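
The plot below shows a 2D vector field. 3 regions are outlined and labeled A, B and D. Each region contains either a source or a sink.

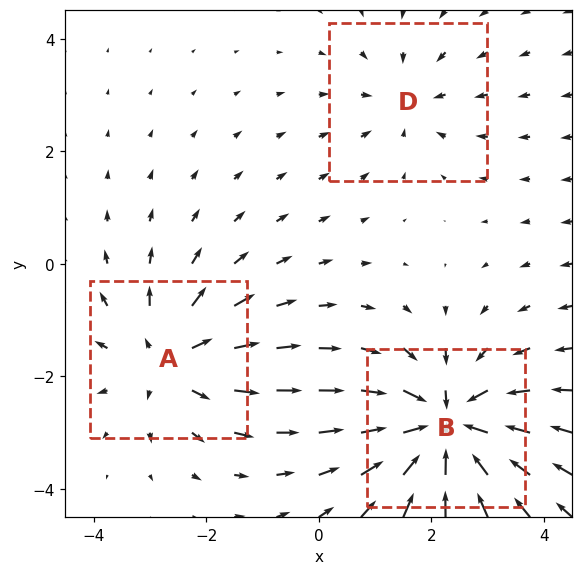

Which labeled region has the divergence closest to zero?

D

Divergence at each region's feature centre — A: about +3, B: about -5, D: about -2. Region D is closest to zero.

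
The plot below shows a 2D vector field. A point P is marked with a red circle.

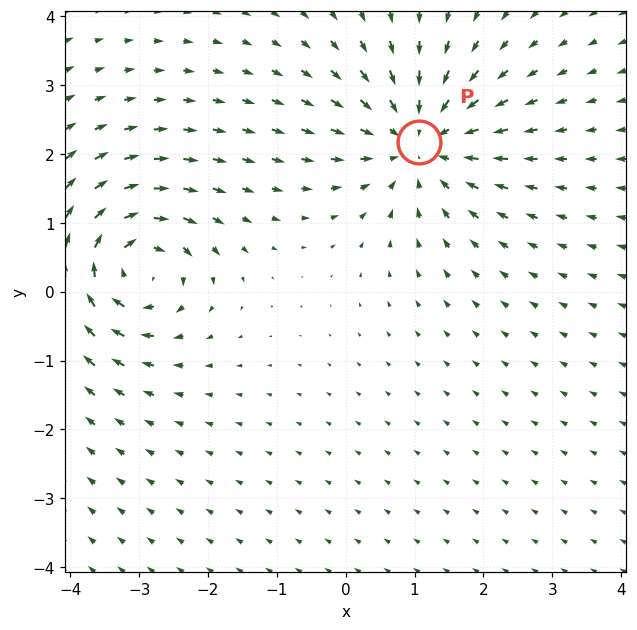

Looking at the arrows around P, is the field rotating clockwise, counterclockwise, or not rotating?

Near P at (1.1, 2.2) the arrows show no circulation. The curl there is ≈0.

not rotating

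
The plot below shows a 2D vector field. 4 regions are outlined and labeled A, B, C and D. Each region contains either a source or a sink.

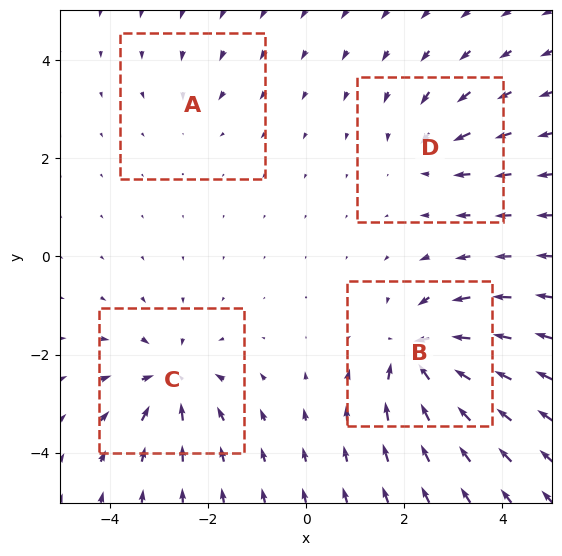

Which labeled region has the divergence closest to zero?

Divergence at each region's feature centre — A: about -2, B: about -8, C: about -6, D: about -4. Region A is closest to zero.

A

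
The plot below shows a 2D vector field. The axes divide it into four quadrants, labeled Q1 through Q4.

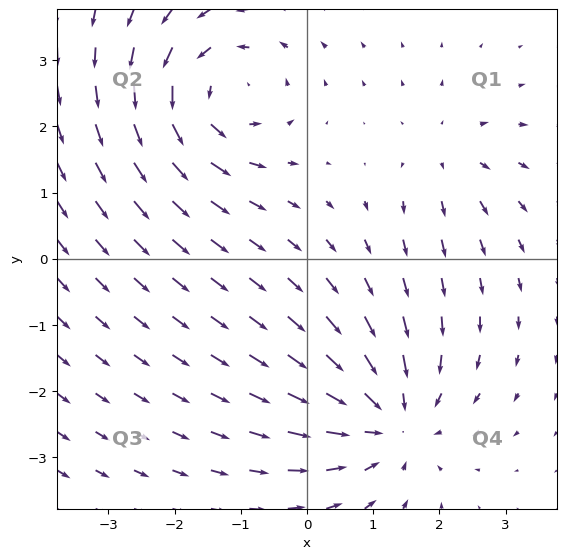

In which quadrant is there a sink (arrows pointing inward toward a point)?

Q4

The sink sits at approximately (1.2, -2.4), which lies in quadrant Q4. The divergence there is about -5, negative as expected for a sink.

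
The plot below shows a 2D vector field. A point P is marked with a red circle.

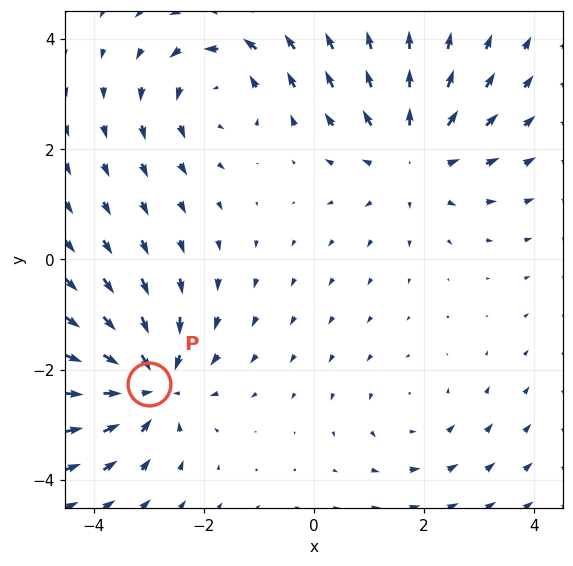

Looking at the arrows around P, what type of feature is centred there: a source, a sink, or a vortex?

At P (-3.0, -2.3) the arrows converge inward. Divergence about -5, curl ≈0 — negative divergence with near-zero curl is a sink.

sink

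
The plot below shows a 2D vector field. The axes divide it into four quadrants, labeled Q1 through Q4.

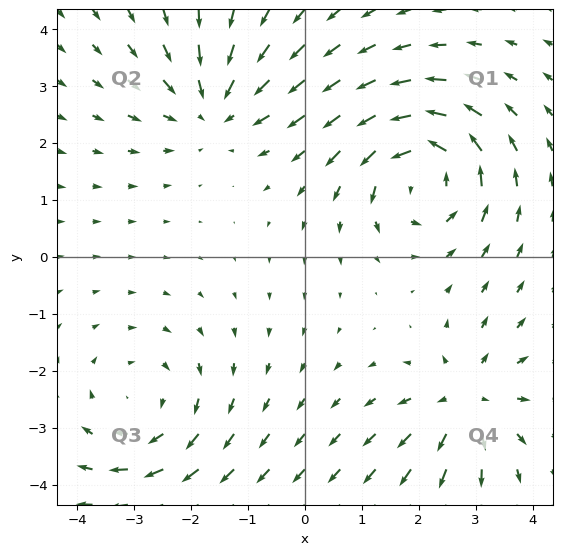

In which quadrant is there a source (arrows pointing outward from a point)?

The source sits at approximately (2.8, -2.5), which lies in quadrant Q4. The divergence there is about +4, positive as expected for a source.

Q4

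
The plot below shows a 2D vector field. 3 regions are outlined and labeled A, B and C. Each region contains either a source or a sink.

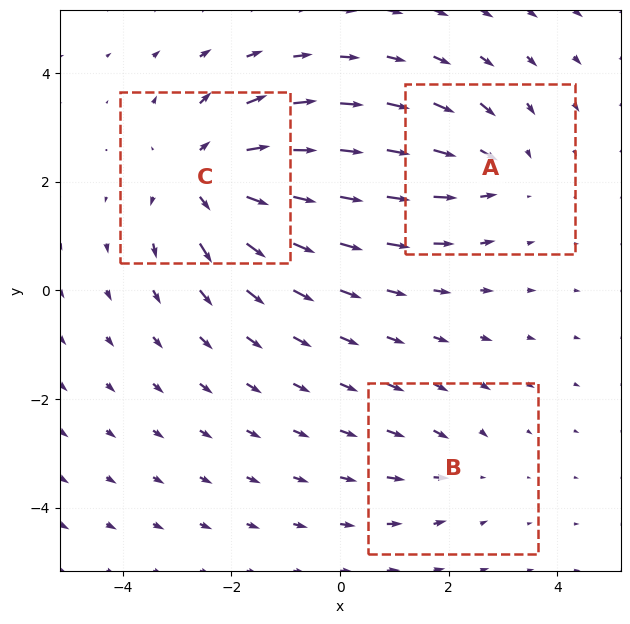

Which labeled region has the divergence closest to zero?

B

Divergence at each region's feature centre — A: about -3, B: about -2, C: about +5. Region B is closest to zero.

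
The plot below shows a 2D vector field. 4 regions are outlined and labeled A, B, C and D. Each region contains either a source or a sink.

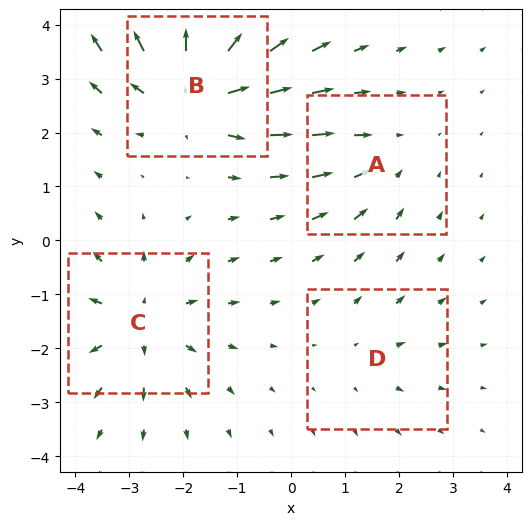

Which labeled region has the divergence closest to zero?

Divergence at each region's feature centre — A: about -3, B: about +7, C: about +5, D: about +2. Region D is closest to zero.

D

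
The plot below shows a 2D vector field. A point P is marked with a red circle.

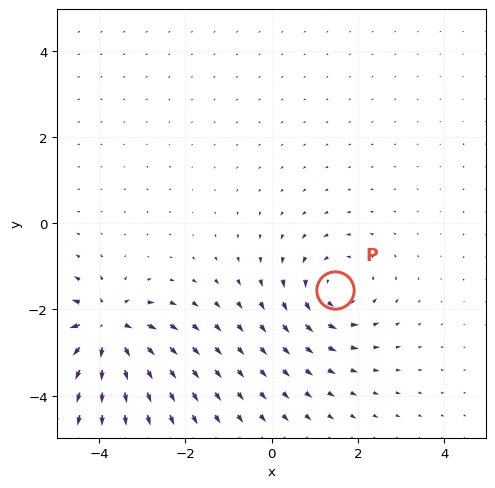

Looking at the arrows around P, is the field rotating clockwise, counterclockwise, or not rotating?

Near P at (1.5, -1.6) the arrows circulate counterclockwise. The curl (z-component) there is about +3; positive curl means counterclockwise rotation.

counterclockwise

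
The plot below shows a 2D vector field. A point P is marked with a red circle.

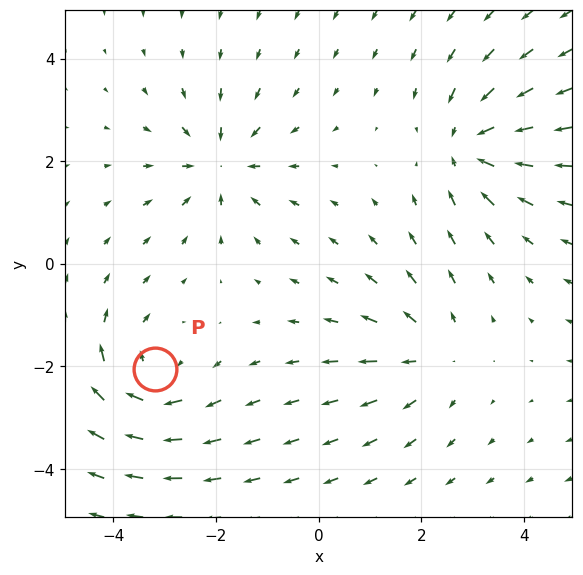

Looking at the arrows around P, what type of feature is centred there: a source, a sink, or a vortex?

At P (-3.2, -2.1) the arrows circulate clockwise. Divergence ≈0, curl about -4 — near-zero divergence with nonzero curl is a vortex.

vortex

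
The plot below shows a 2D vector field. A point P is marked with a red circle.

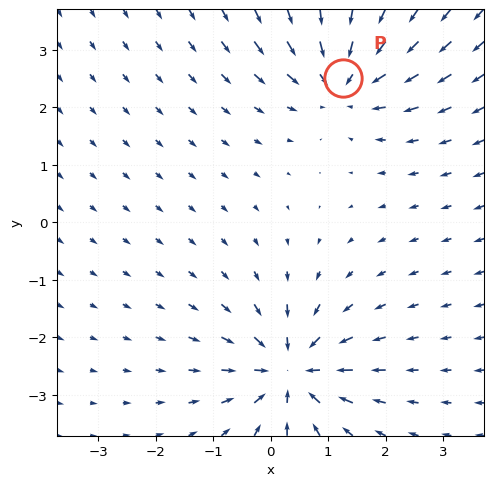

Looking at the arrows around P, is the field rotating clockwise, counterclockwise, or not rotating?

not rotating

Near P at (1.3, 2.5) the arrows show no circulation. The curl there is ≈0.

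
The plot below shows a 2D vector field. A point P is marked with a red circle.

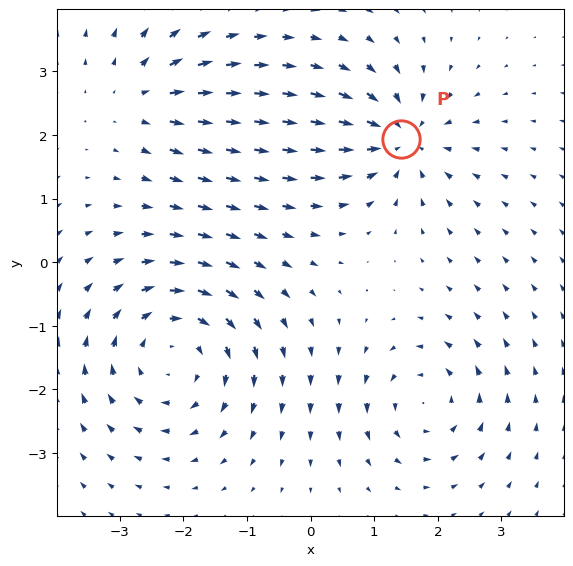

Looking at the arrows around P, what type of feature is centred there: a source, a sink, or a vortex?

sink

At P (1.4, 1.9) the arrows converge inward. Divergence about -4, curl ≈0 — negative divergence with near-zero curl is a sink.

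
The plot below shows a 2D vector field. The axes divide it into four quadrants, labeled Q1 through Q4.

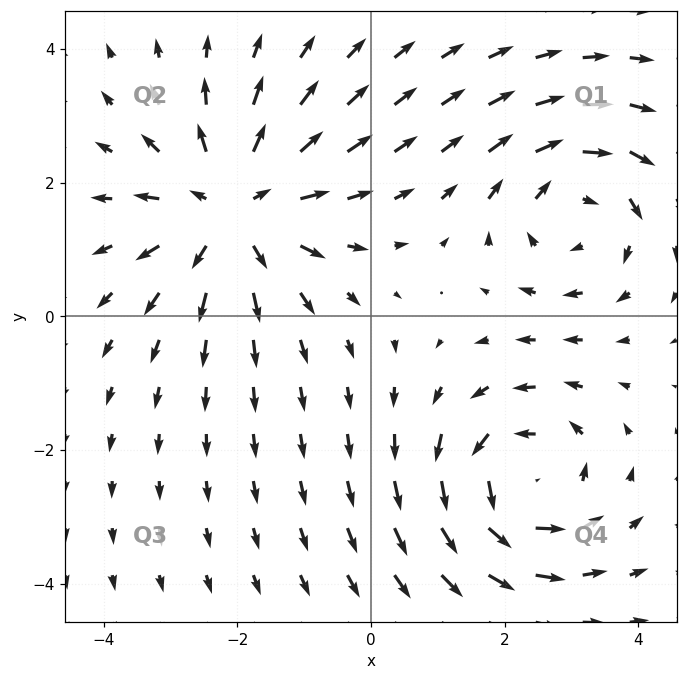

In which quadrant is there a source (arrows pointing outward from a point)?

Q2

The source sits at approximately (-2.1, 1.6), which lies in quadrant Q2. The divergence there is about +4, positive as expected for a source.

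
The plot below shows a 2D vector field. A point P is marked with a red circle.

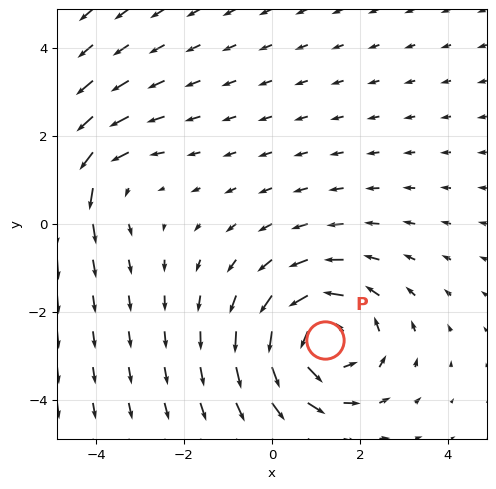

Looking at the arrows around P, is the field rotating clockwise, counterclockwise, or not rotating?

counterclockwise

Near P at (1.2, -2.6) the arrows circulate counterclockwise. The curl (z-component) there is about +4; positive curl means counterclockwise rotation.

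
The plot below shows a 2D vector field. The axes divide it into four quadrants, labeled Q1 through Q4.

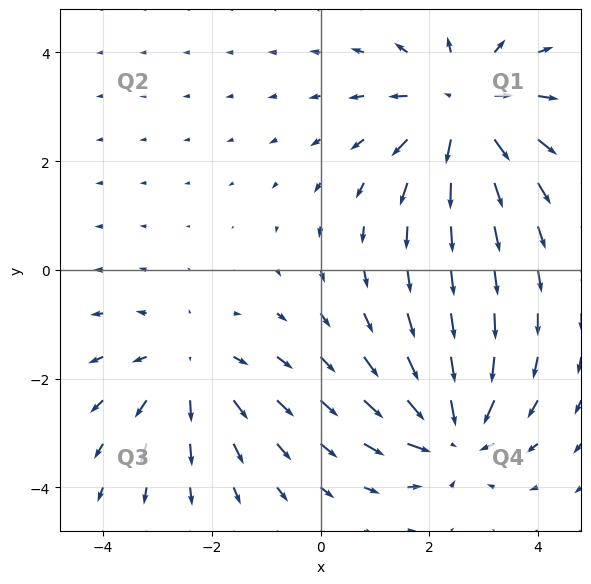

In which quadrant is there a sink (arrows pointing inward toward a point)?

The sink sits at approximately (2.4, -3.0), which lies in quadrant Q4. The divergence there is about -5, negative as expected for a sink.

Q4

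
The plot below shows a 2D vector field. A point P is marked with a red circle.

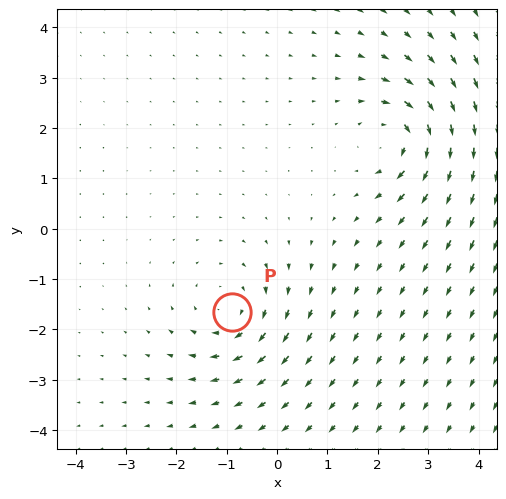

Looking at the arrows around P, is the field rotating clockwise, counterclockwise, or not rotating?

clockwise

Near P at (-0.9, -1.7) the arrows circulate clockwise. The curl (z-component) there is about -4; negative curl means clockwise rotation.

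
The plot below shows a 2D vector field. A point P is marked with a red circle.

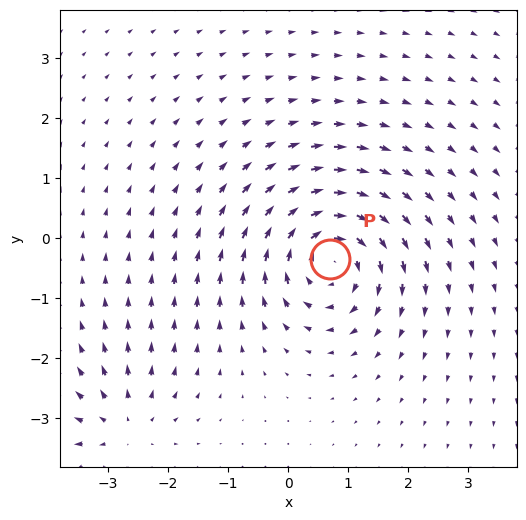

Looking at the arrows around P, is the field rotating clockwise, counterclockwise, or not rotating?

Near P at (0.7, -0.3) the arrows circulate clockwise. The curl (z-component) there is about -6; negative curl means clockwise rotation.

clockwise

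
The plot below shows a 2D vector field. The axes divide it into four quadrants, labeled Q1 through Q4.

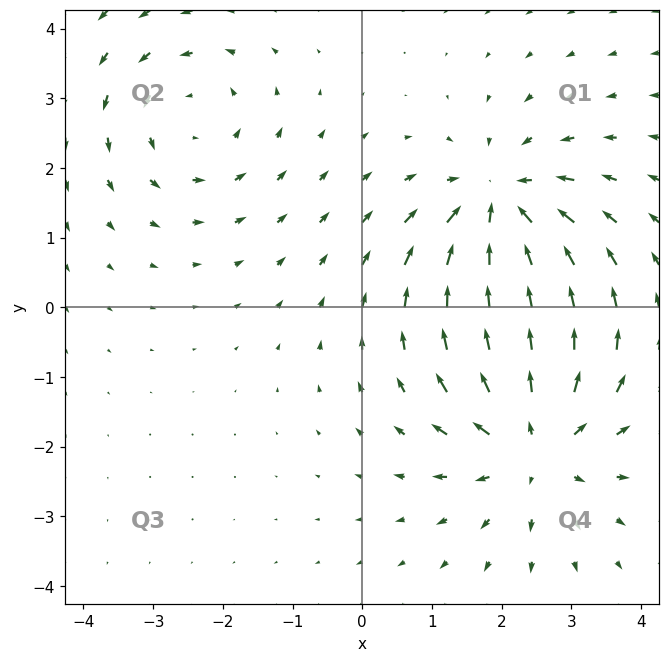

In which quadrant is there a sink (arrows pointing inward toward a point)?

Q1

The sink sits at approximately (2.0, 1.4), which lies in quadrant Q1. The divergence there is about -4, negative as expected for a sink.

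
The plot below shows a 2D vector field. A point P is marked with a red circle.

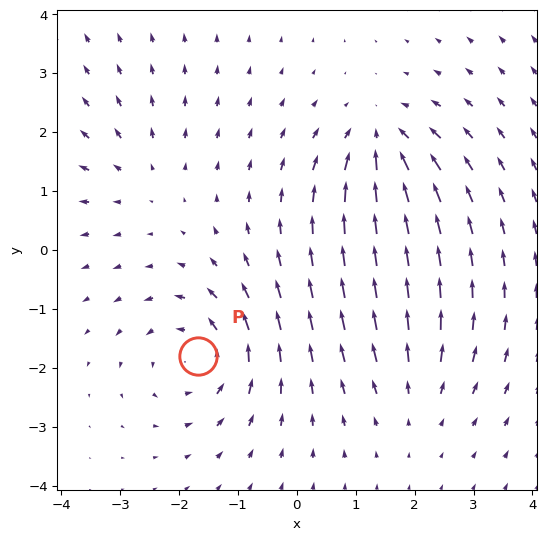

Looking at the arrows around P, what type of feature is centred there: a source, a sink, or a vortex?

vortex

At P (-1.7, -1.8) the arrows circulate counterclockwise. Divergence ≈0, curl about +5 — near-zero divergence with nonzero curl is a vortex.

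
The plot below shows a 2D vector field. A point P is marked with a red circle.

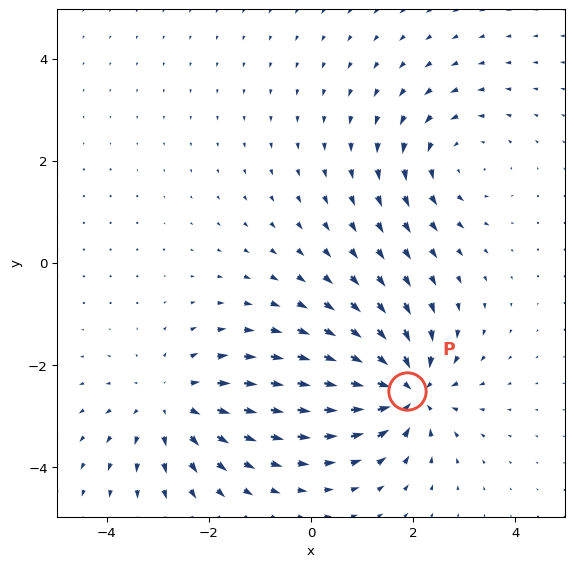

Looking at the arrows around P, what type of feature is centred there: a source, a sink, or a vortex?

At P (1.9, -2.5) the arrows converge inward. Divergence about -6, curl ≈0 — negative divergence with near-zero curl is a sink.

sink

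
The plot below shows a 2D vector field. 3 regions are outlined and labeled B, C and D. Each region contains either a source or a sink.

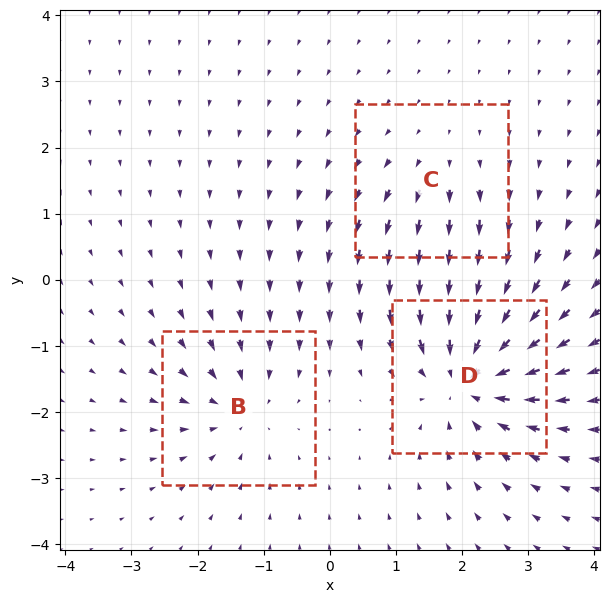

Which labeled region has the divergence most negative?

Divergence at each region's feature centre — B: about -4, C: about +2, D: about -6. Region D is most negative.

D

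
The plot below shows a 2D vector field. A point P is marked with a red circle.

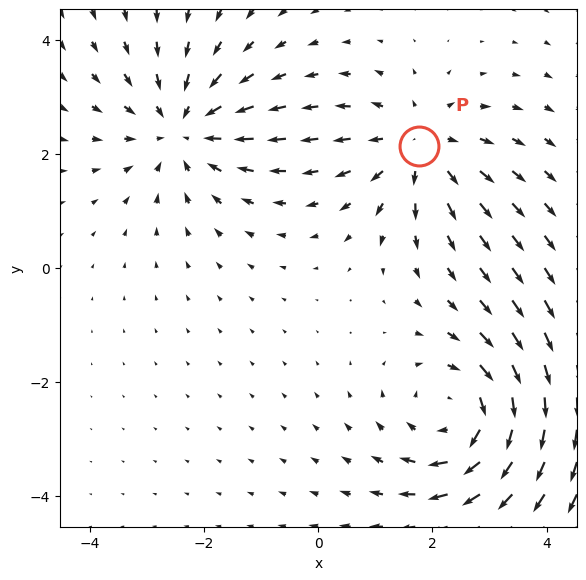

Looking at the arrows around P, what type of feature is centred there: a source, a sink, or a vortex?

At P (1.8, 2.1) the arrows spread outward. Divergence about +4, curl ≈0 — positive divergence with near-zero curl is a source.

source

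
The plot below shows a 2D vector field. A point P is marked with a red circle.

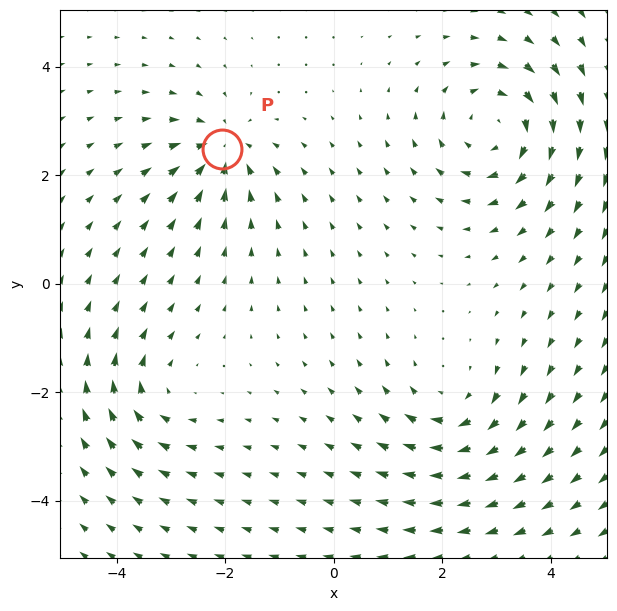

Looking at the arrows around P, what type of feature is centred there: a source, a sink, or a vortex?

sink

At P (-2.1, 2.5) the arrows converge inward. Divergence about -5, curl ≈0 — negative divergence with near-zero curl is a sink.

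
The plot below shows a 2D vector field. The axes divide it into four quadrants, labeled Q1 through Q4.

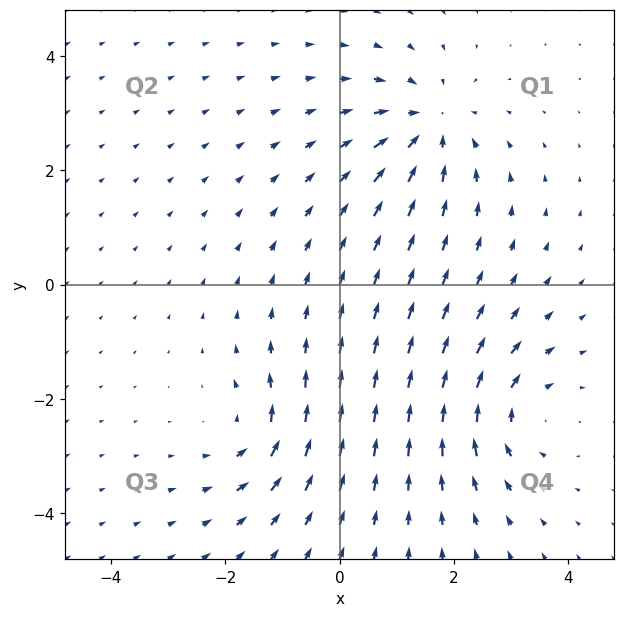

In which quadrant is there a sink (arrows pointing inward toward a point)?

Q1

The sink sits at approximately (1.6, 2.8), which lies in quadrant Q1. The divergence there is about -4, negative as expected for a sink.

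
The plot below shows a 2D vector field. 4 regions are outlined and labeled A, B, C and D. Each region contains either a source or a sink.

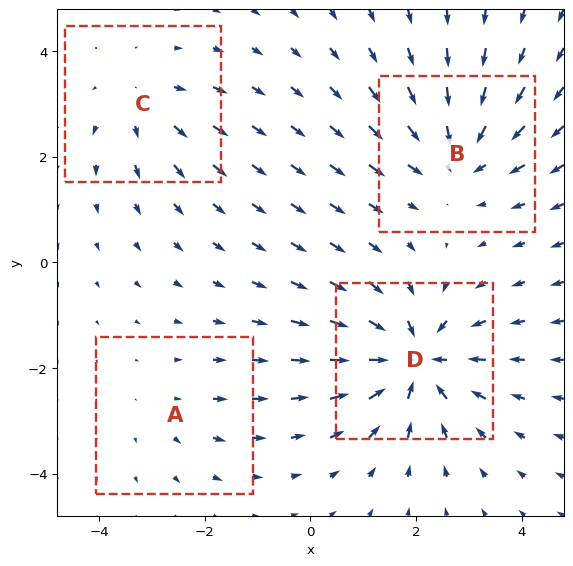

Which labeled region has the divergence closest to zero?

Divergence at each region's feature centre — A: about +2, B: about -5, C: about +3, D: about -7. Region A is closest to zero.

A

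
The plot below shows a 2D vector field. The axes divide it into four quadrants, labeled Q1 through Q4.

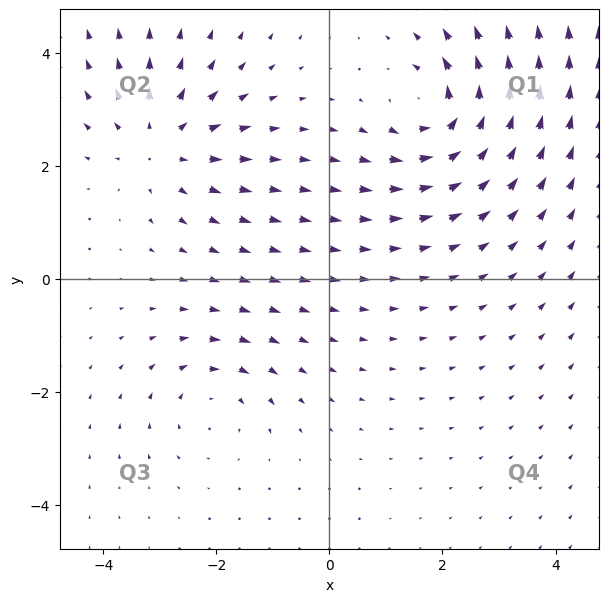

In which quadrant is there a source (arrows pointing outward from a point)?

The source sits at approximately (-3.0, 2.4), which lies in quadrant Q2. The divergence there is about +3, positive as expected for a source.

Q2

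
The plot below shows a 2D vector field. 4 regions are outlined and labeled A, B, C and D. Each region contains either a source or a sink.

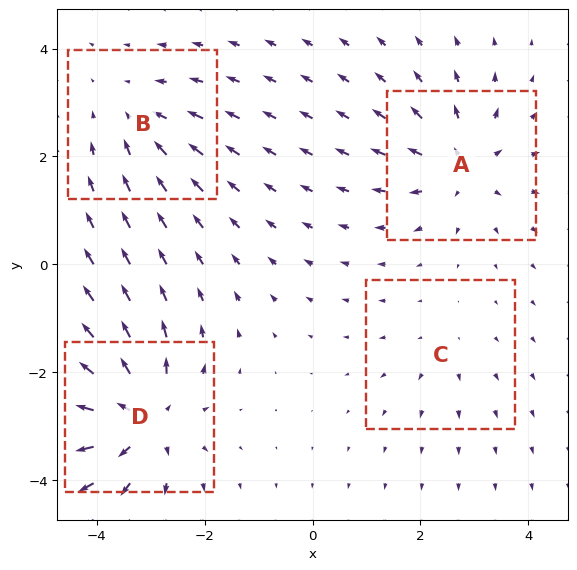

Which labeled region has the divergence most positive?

D

Divergence at each region's feature centre — A: about +5, B: about -4, C: about +2, D: about +7. Region D is most positive.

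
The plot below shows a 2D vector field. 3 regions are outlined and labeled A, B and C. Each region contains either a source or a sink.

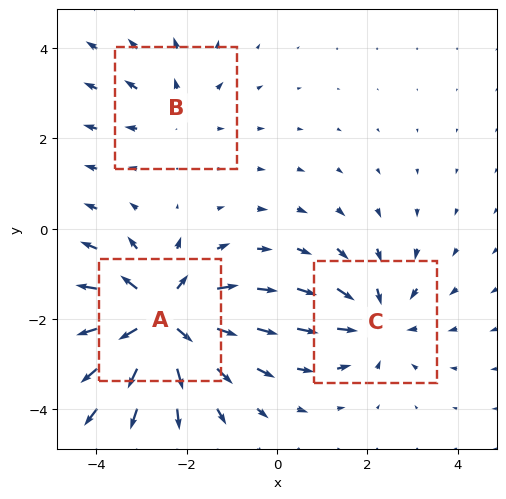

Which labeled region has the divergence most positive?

Divergence at each region's feature centre — A: about +5, B: about +2, C: about -3. Region A is most positive.

A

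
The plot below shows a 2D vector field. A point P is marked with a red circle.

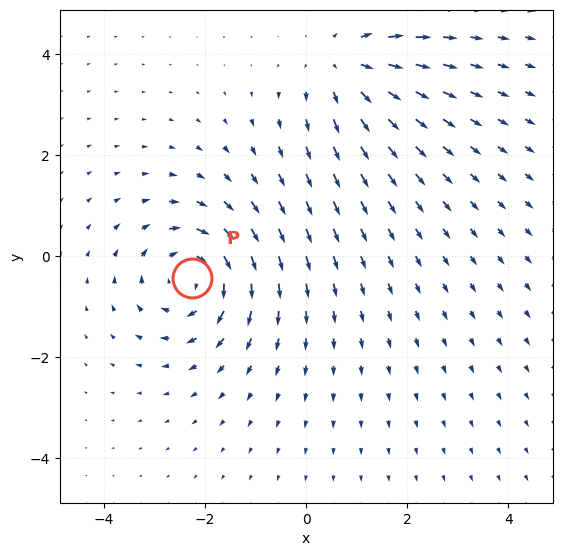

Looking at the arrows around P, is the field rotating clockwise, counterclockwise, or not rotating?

Near P at (-2.3, -0.4) the arrows circulate clockwise. The curl (z-component) there is about -5; negative curl means clockwise rotation.

clockwise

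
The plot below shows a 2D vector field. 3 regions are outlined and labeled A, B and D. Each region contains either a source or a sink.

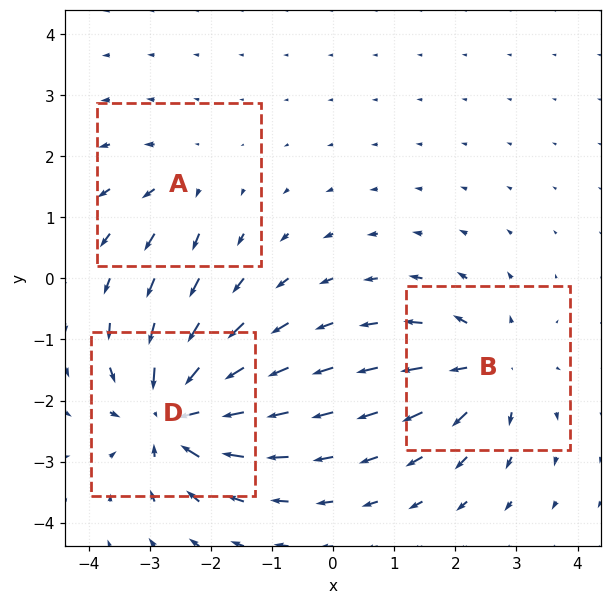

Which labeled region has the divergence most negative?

Divergence at each region's feature centre — A: about +3, B: about +4, D: about -6. Region D is most negative.

D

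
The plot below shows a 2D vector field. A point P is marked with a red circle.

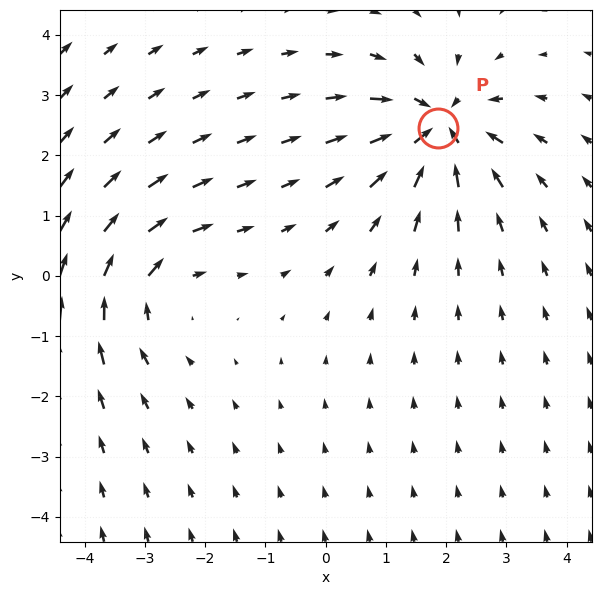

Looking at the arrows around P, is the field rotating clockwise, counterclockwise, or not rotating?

Near P at (1.9, 2.5) the arrows show no circulation. The curl there is ≈0.

not rotating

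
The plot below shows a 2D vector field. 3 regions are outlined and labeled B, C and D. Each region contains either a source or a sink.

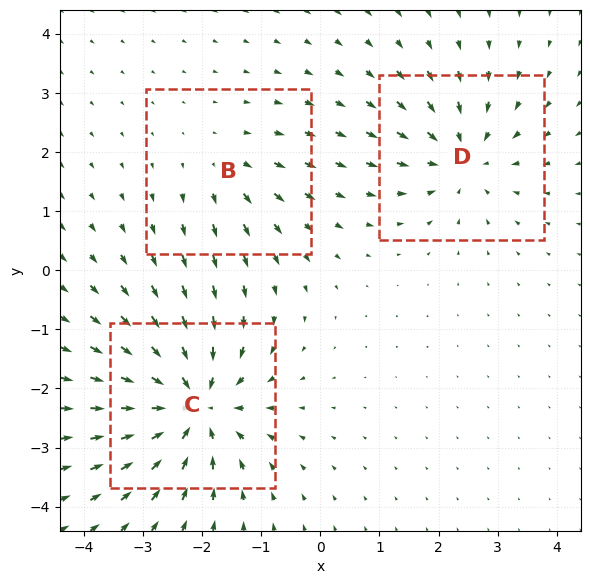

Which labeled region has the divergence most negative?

C

Divergence at each region's feature centre — B: about +2, C: about -5, D: about -4. Region C is most negative.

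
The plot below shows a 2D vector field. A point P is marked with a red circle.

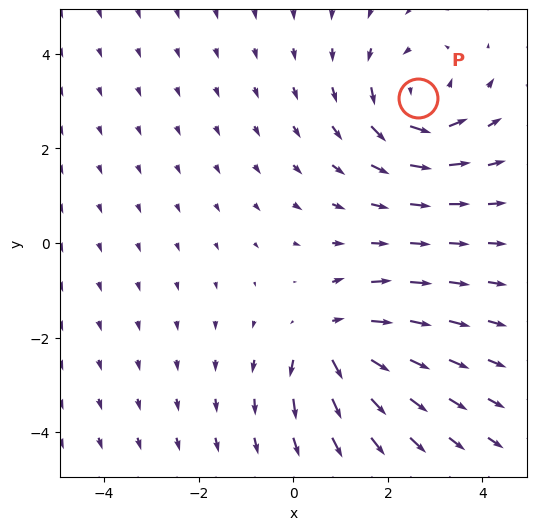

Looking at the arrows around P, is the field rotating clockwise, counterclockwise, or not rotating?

Near P at (2.6, 3.1) the arrows circulate counterclockwise. The curl (z-component) there is about +4; positive curl means counterclockwise rotation.

counterclockwise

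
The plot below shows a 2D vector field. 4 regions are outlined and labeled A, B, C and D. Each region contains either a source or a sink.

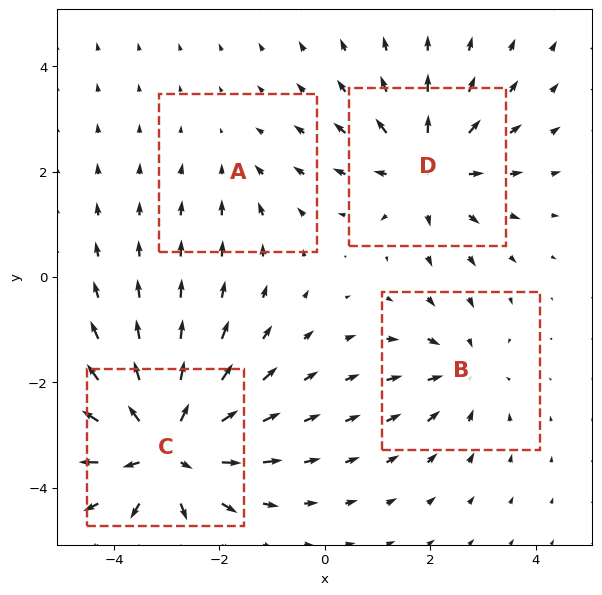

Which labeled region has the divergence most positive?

Divergence at each region's feature centre — A: about -2, B: about -3, C: about +7, D: about +5. Region C is most positive.

C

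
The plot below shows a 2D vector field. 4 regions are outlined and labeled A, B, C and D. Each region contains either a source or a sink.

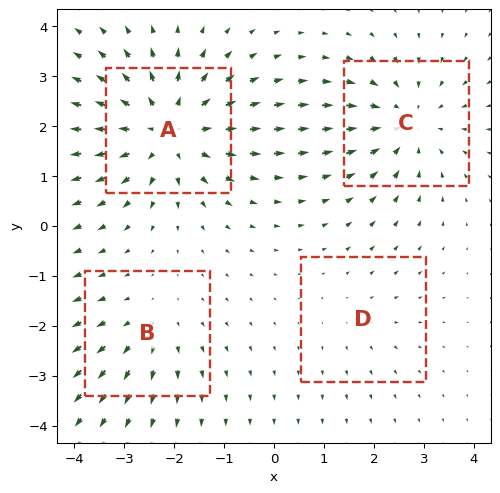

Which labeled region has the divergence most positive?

Divergence at each region's feature centre — A: about +6, B: about +3, C: about -4, D: about +2. Region A is most positive.

A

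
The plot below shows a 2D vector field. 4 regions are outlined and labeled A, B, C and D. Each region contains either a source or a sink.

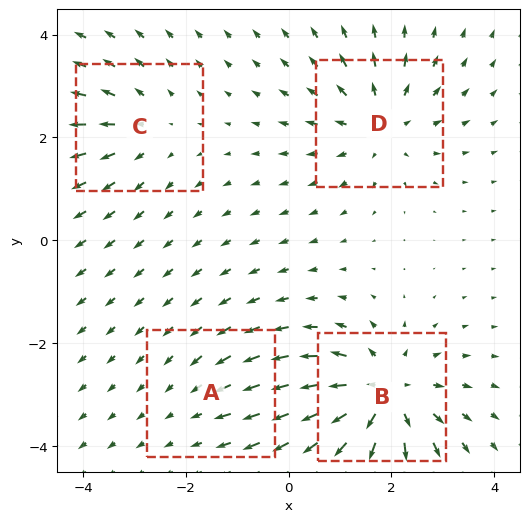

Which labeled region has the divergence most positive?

Divergence at each region's feature centre — A: about -2, B: about +7, C: about +3, D: about +5. Region B is most positive.

B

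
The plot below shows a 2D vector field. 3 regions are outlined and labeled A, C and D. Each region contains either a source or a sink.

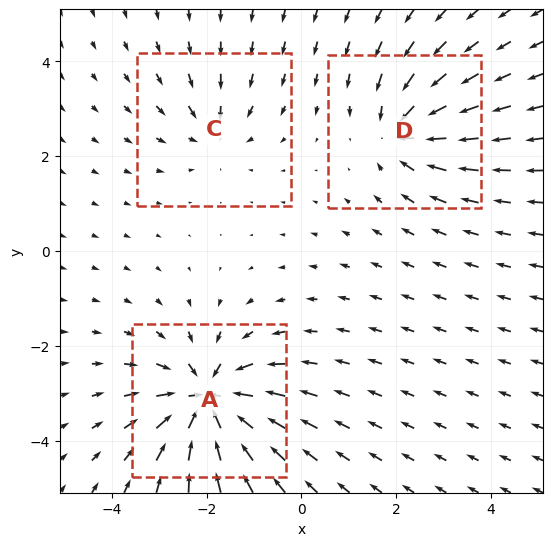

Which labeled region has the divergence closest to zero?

Divergence at each region's feature centre — A: about -5, C: about -2, D: about -4. Region C is closest to zero.

C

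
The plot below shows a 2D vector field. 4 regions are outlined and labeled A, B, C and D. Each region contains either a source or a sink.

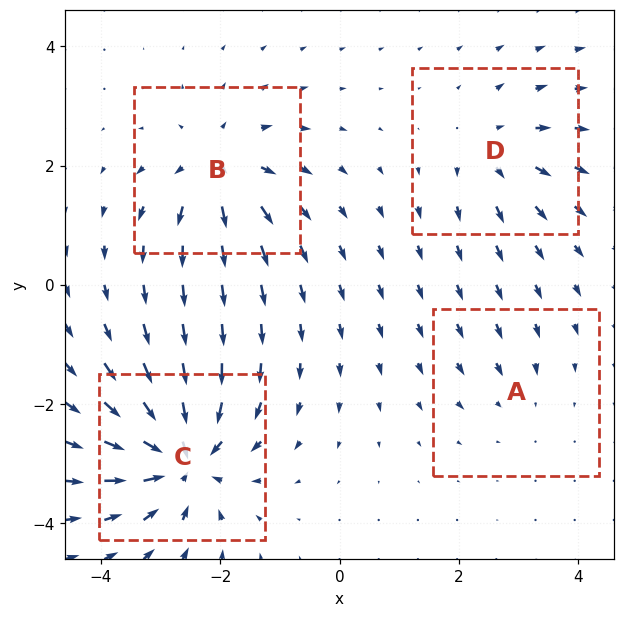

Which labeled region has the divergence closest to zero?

Divergence at each region's feature centre — A: about -2, B: about +6, C: about -8, D: about +4. Region A is closest to zero.

A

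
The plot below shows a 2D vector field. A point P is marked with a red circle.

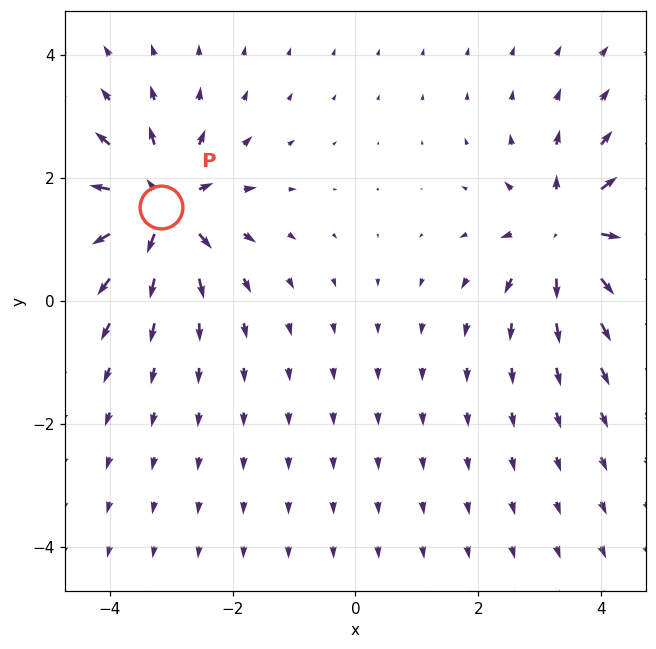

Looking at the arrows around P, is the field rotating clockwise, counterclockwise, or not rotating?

not rotating

Near P at (-3.2, 1.5) the arrows show no circulation. The curl there is ≈0.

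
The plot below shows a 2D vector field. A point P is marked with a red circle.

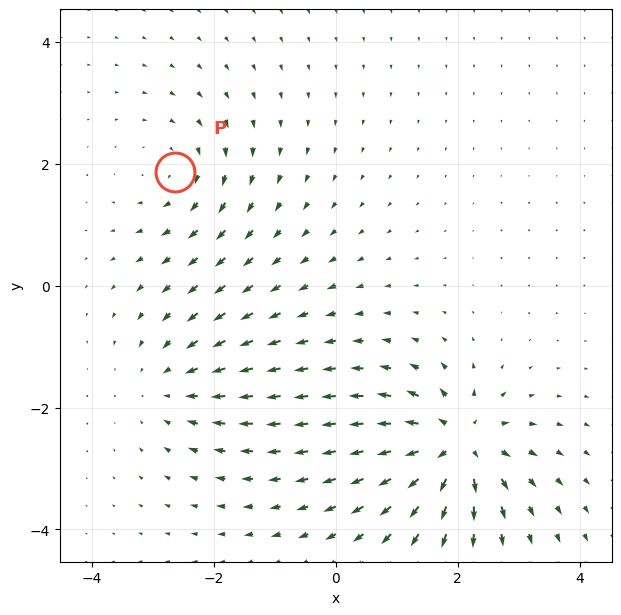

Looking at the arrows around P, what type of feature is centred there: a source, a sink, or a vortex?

vortex

At P (-2.6, 1.9) the arrows circulate clockwise. Divergence ≈0, curl about -3 — near-zero divergence with nonzero curl is a vortex.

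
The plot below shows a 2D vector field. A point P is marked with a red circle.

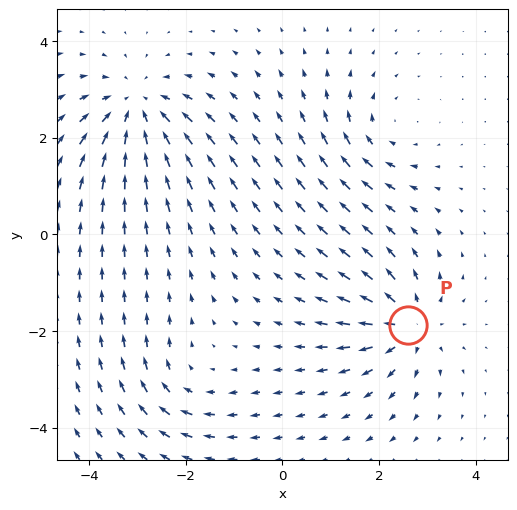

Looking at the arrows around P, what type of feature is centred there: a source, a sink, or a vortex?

source

At P (2.6, -1.9) the arrows spread outward. Divergence about +5, curl ≈0 — positive divergence with near-zero curl is a source.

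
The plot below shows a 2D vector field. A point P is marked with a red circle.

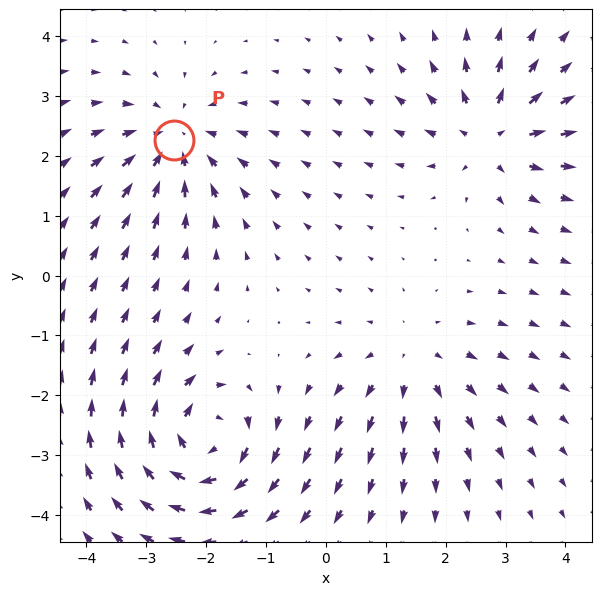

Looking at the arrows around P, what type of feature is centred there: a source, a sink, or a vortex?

At P (-2.5, 2.3) the arrows converge inward. Divergence about -3, curl ≈0 — negative divergence with near-zero curl is a sink.

sink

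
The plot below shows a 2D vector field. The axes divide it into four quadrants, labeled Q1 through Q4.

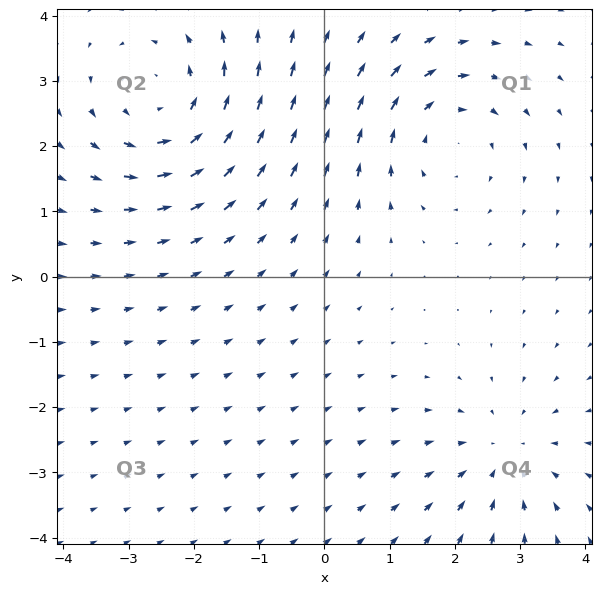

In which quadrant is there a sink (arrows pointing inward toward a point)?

The sink sits at approximately (2.8, -2.7), which lies in quadrant Q4. The divergence there is about -3, negative as expected for a sink.

Q4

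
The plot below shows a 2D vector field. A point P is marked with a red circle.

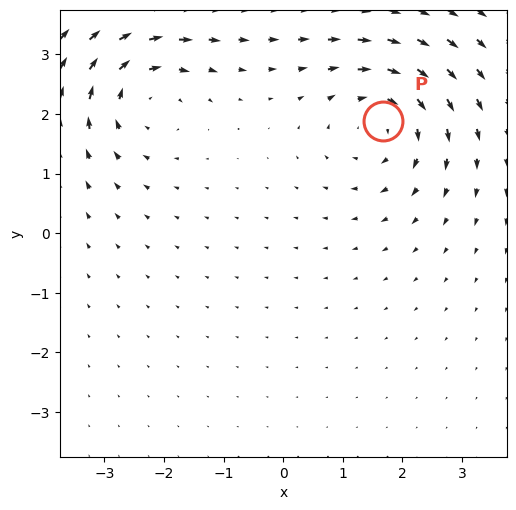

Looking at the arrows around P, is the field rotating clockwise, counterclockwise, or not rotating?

clockwise

Near P at (1.7, 1.9) the arrows circulate clockwise. The curl (z-component) there is about -4; negative curl means clockwise rotation.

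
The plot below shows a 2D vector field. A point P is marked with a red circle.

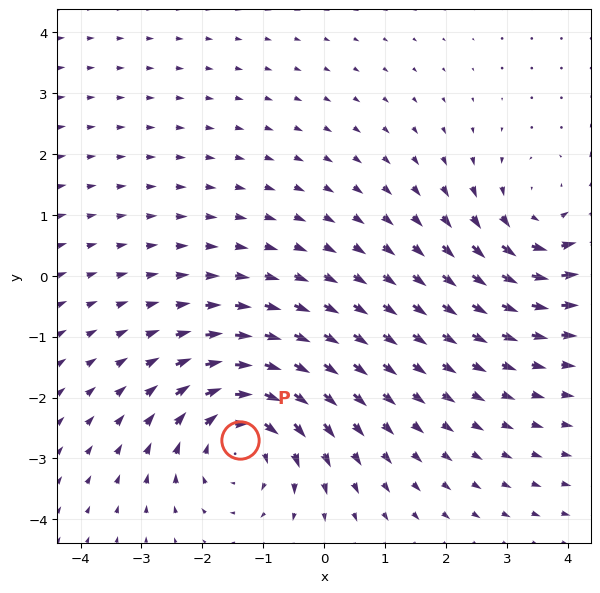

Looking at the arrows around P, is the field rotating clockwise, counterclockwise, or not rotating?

clockwise

Near P at (-1.4, -2.7) the arrows circulate clockwise. The curl (z-component) there is about -5; negative curl means clockwise rotation.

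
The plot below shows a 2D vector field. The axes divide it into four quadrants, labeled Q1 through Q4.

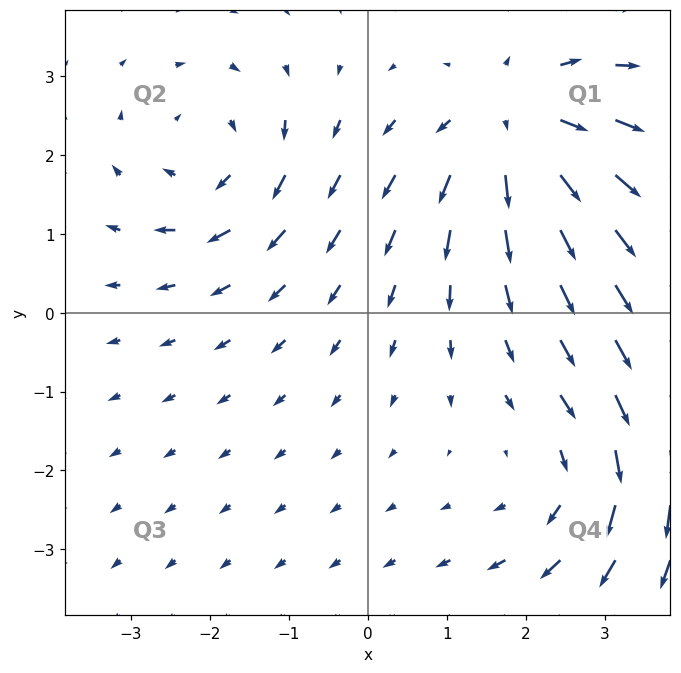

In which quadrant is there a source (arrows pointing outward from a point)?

The source sits at approximately (1.9, 2.4), which lies in quadrant Q1. The divergence there is about +4, positive as expected for a source.

Q1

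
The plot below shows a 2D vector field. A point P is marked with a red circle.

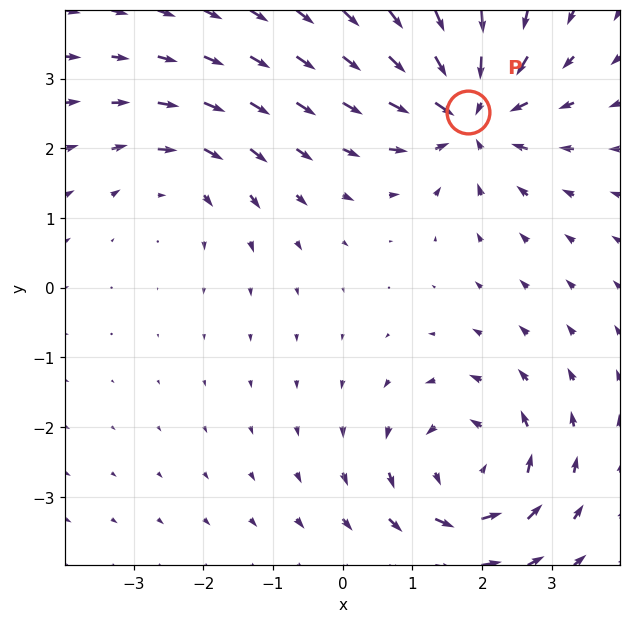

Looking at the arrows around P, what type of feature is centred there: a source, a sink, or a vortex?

At P (1.8, 2.5) the arrows converge inward. Divergence about -5, curl ≈0 — negative divergence with near-zero curl is a sink.

sink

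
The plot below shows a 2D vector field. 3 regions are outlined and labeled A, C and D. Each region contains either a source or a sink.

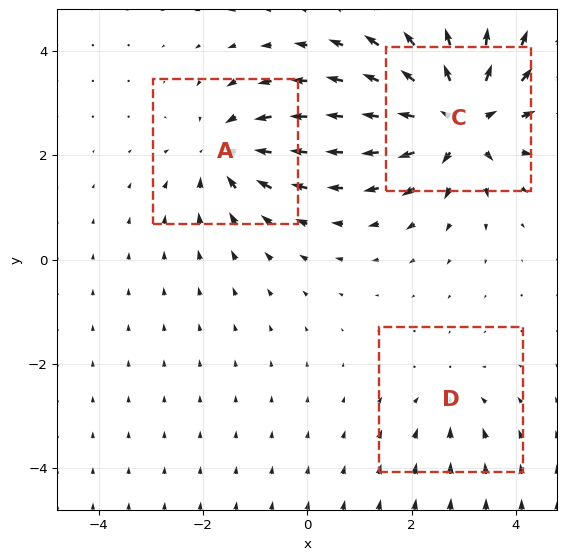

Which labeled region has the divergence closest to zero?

Divergence at each region's feature centre — A: about -3, C: about +6, D: about -2. Region D is closest to zero.

D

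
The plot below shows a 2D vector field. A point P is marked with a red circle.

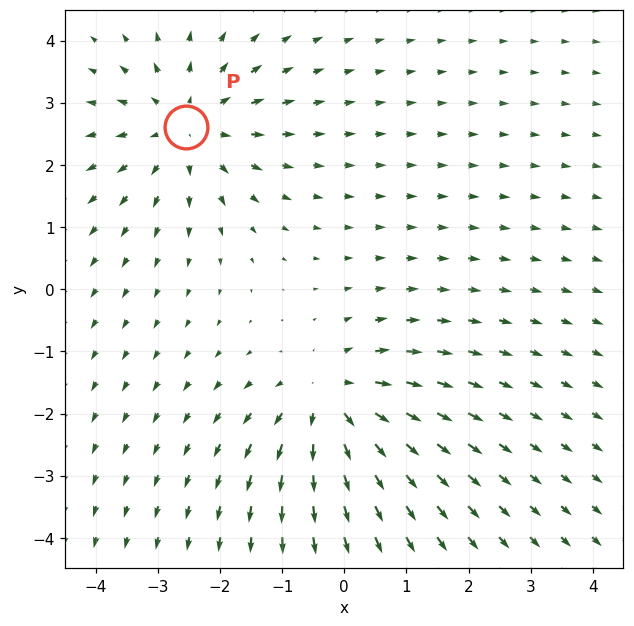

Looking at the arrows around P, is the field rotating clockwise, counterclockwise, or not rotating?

Near P at (-2.5, 2.6) the arrows show no circulation. The curl there is ≈0.

not rotating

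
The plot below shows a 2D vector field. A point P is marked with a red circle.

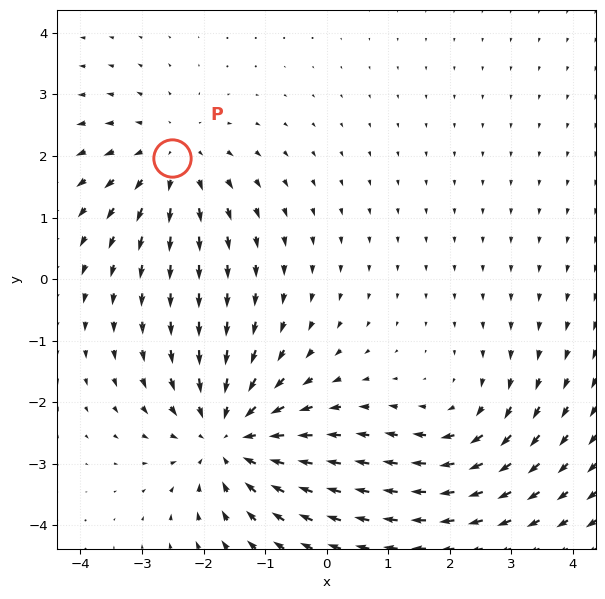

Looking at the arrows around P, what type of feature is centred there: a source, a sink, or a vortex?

source

At P (-2.5, 2.0) the arrows spread outward. Divergence about +3, curl ≈0 — positive divergence with near-zero curl is a source.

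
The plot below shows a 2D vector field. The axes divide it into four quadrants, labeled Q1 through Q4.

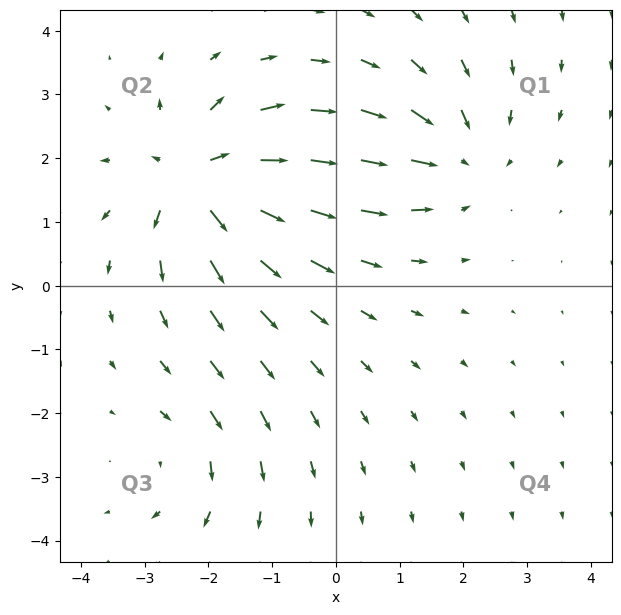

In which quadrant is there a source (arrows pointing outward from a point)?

Q2

The source sits at approximately (-2.2, 1.7), which lies in quadrant Q2. The divergence there is about +6, positive as expected for a source.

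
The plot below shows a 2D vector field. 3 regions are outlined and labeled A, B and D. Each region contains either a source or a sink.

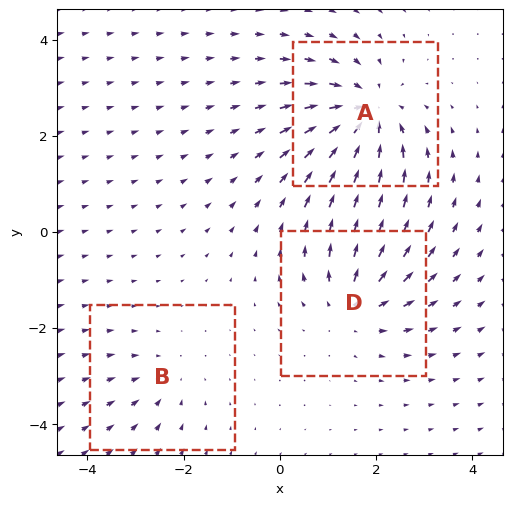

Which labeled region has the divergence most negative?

A

Divergence at each region's feature centre — A: about -5, B: about -2, D: about +4. Region A is most negative.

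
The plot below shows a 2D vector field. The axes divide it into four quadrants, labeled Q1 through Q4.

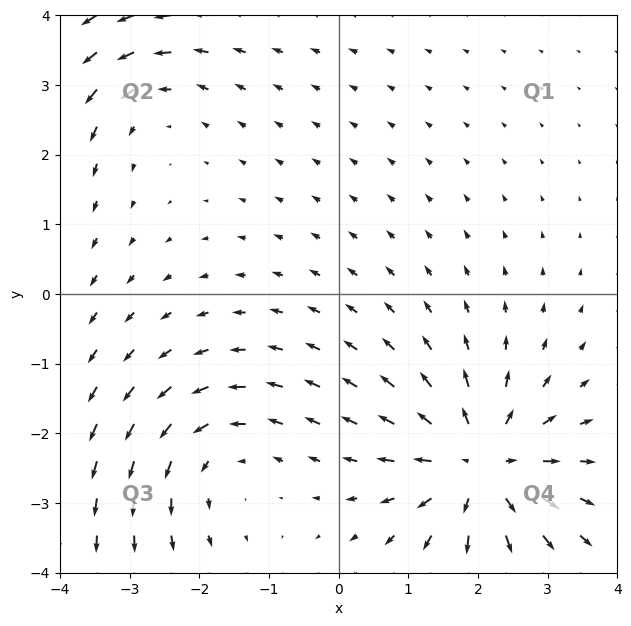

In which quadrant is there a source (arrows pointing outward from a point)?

Q4

The source sits at approximately (2.0, -2.4), which lies in quadrant Q4. The divergence there is about +5, positive as expected for a source.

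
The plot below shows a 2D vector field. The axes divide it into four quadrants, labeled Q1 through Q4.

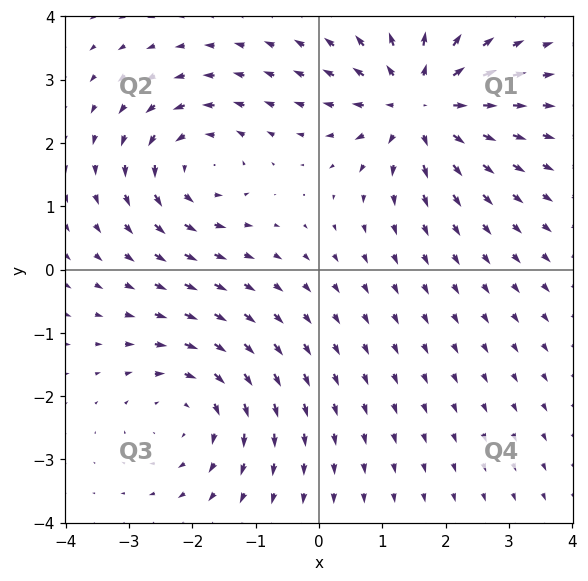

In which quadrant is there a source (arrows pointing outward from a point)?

Q1

The source sits at approximately (1.6, 2.6), which lies in quadrant Q1. The divergence there is about +5, positive as expected for a source.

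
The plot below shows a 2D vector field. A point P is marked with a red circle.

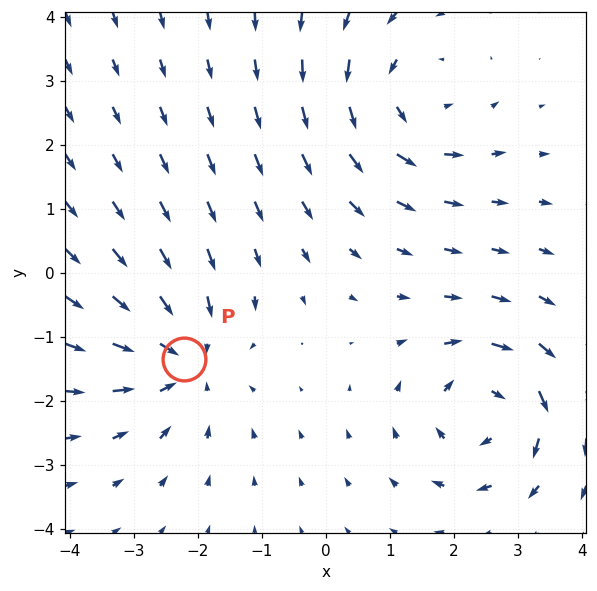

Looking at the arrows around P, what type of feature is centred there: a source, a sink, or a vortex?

sink

At P (-2.2, -1.4) the arrows converge inward. Divergence about -4, curl ≈0 — negative divergence with near-zero curl is a sink.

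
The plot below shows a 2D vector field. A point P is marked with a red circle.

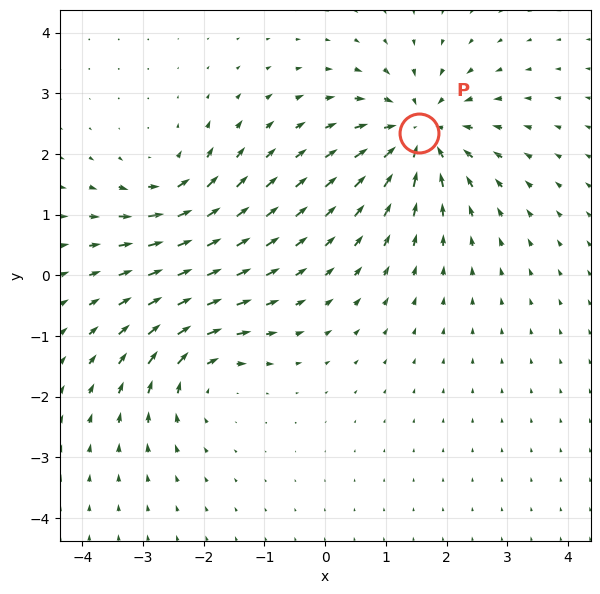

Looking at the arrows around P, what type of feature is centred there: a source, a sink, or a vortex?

At P (1.5, 2.3) the arrows converge inward. Divergence about -6, curl ≈0 — negative divergence with near-zero curl is a sink.

sink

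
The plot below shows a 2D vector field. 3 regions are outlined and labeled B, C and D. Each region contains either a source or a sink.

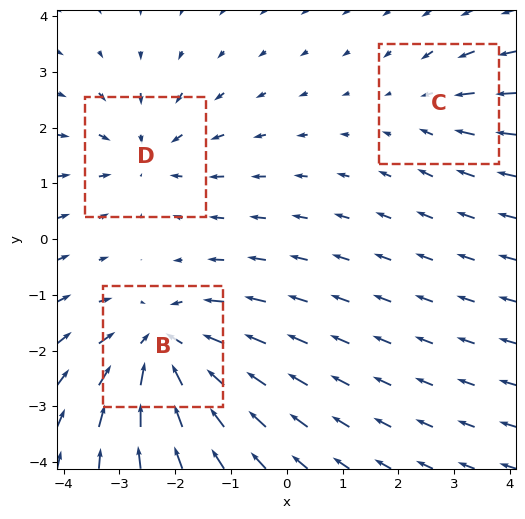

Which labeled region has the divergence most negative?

B

Divergence at each region's feature centre — B: about -5, C: about -2, D: about -3. Region B is most negative.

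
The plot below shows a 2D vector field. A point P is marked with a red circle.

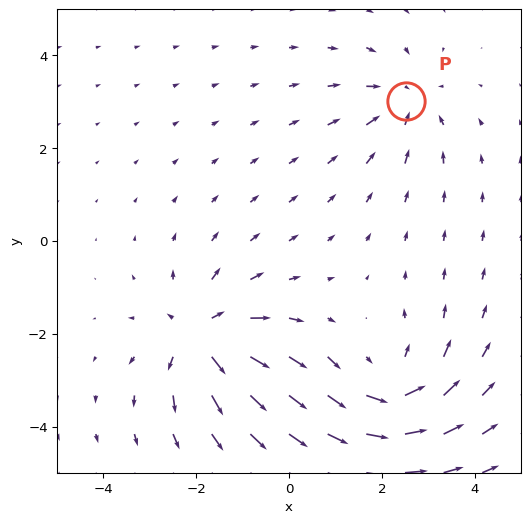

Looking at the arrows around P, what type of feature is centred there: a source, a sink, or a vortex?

sink

At P (2.5, 3.0) the arrows converge inward. Divergence about -3, curl ≈0 — negative divergence with near-zero curl is a sink.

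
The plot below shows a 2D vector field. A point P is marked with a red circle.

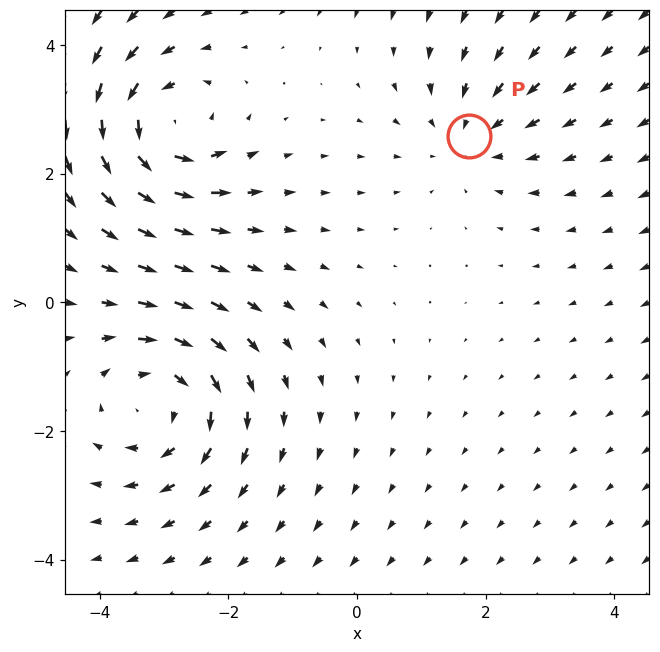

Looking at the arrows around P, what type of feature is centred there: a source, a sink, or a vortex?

At P (1.7, 2.6) the arrows converge inward. Divergence about -2, curl ≈0 — negative divergence with near-zero curl is a sink.

sink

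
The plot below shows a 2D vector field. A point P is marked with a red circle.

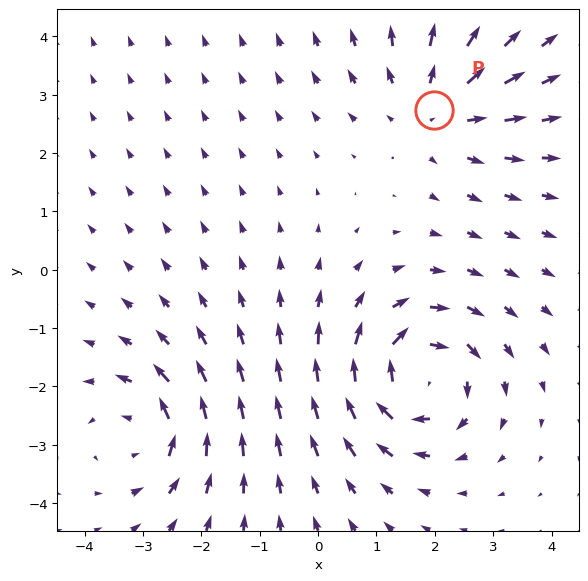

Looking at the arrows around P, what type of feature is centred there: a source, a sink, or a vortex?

At P (2.0, 2.7) the arrows spread outward. Divergence about +3, curl ≈0 — positive divergence with near-zero curl is a source.

source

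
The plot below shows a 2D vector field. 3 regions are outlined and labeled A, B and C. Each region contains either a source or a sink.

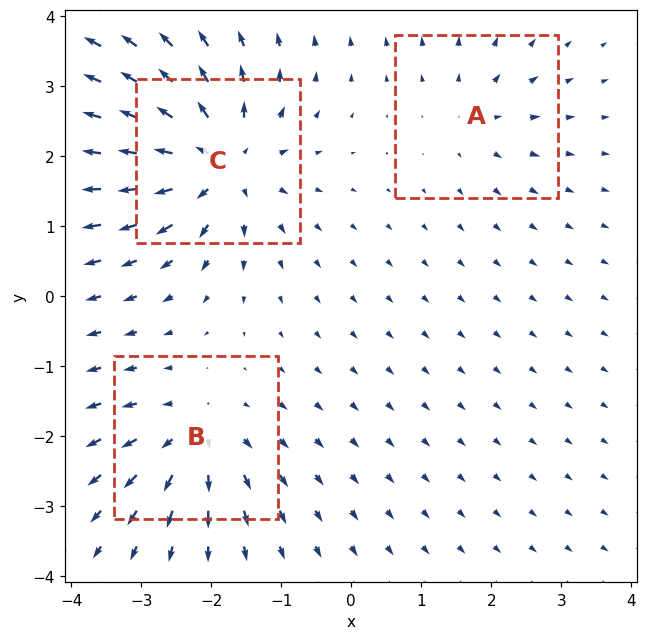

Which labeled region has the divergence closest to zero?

A

Divergence at each region's feature centre — A: about +3, B: about +4, C: about +6. Region A is closest to zero.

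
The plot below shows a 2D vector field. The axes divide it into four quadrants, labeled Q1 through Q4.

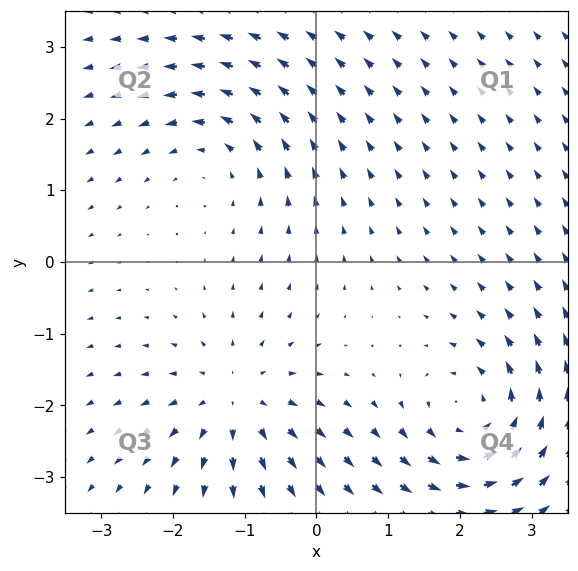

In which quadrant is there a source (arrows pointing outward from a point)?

Q3

The source sits at approximately (-1.1, -1.9), which lies in quadrant Q3. The divergence there is about +5, positive as expected for a source.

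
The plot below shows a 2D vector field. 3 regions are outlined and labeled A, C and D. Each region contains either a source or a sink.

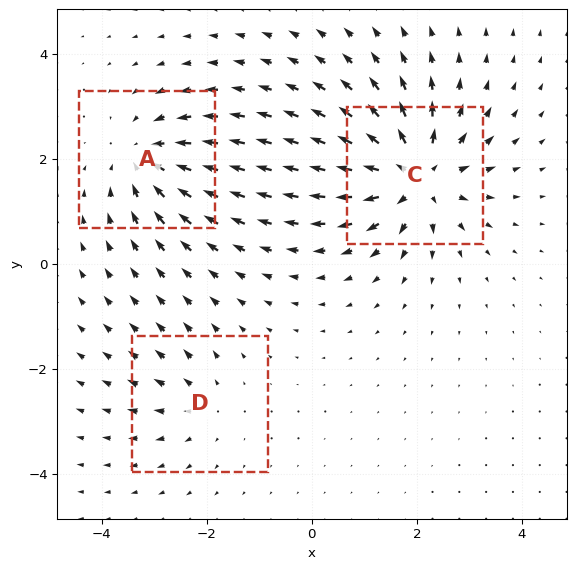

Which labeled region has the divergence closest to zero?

Divergence at each region's feature centre — A: about -4, C: about +5, D: about +2. Region D is closest to zero.

D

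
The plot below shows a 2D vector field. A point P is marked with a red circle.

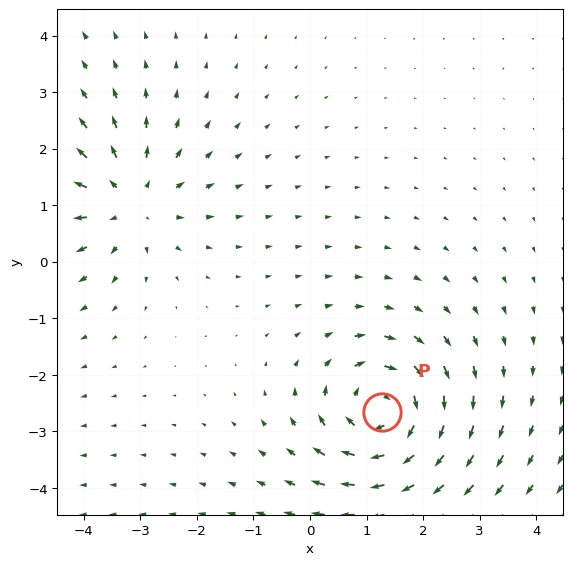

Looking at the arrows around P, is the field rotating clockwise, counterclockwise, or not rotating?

Near P at (1.3, -2.7) the arrows circulate clockwise. The curl (z-component) there is about -6; negative curl means clockwise rotation.

clockwise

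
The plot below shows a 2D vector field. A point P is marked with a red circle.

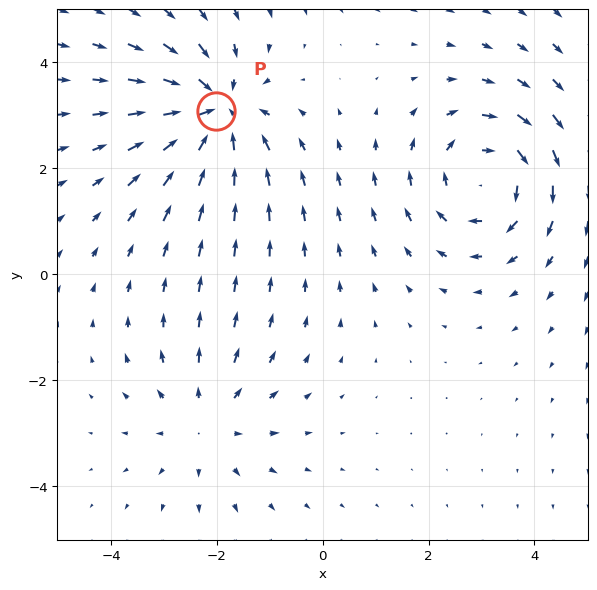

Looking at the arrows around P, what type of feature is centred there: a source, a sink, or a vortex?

sink

At P (-2.0, 3.1) the arrows converge inward. Divergence about -5, curl ≈0 — negative divergence with near-zero curl is a sink.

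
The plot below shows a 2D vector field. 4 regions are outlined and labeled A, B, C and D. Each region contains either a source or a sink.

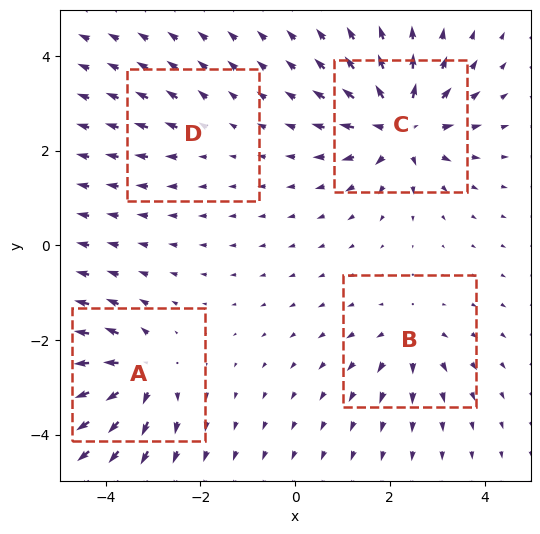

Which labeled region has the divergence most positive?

Divergence at each region's feature centre — A: about +7, B: about +4, C: about +8, D: about +2. Region C is most positive.

C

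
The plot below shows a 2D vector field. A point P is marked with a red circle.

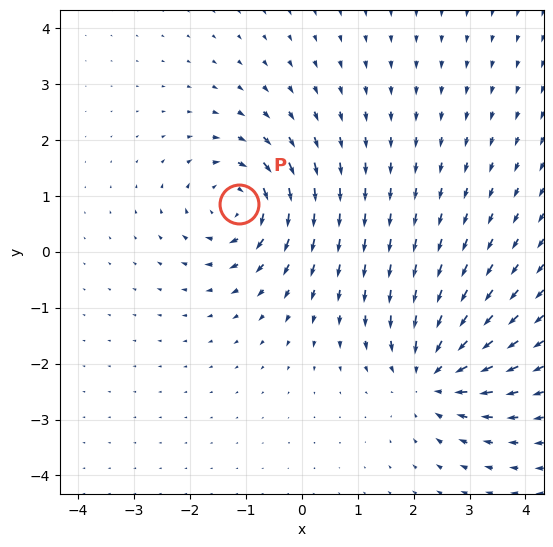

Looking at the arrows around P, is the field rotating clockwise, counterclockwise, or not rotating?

Near P at (-1.1, 0.9) the arrows circulate clockwise. The curl (z-component) there is about -4; negative curl means clockwise rotation.

clockwise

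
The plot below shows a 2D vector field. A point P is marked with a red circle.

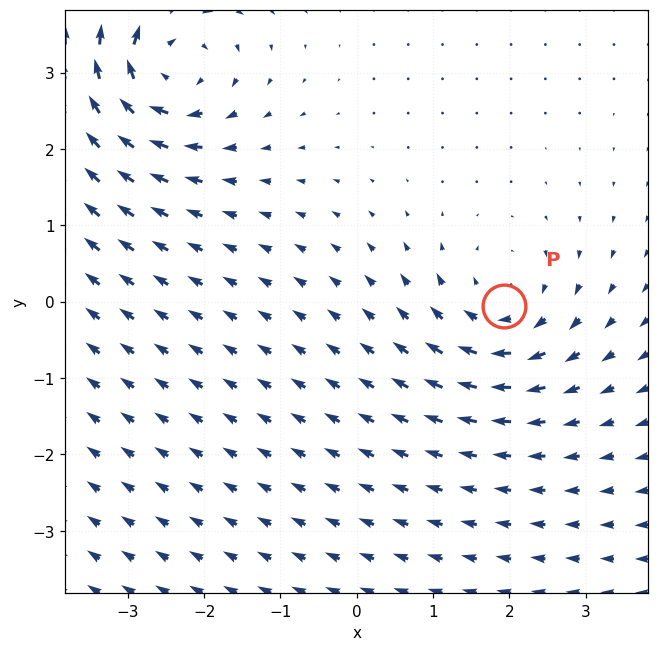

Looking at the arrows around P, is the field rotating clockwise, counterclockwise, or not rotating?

clockwise

Near P at (1.9, -0.1) the arrows circulate clockwise. The curl (z-component) there is about -3; negative curl means clockwise rotation.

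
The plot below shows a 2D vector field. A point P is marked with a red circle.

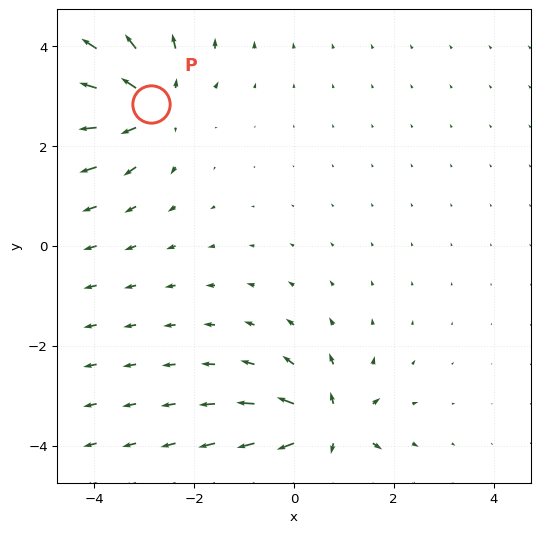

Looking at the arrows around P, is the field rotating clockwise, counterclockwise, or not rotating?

not rotating

Near P at (-2.9, 2.8) the arrows show no circulation. The curl there is ≈0.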